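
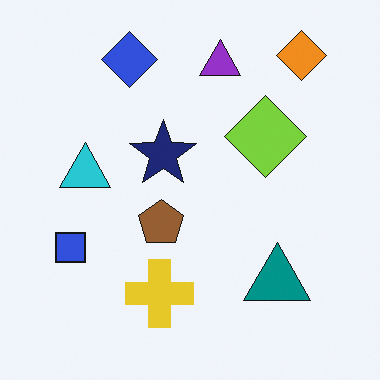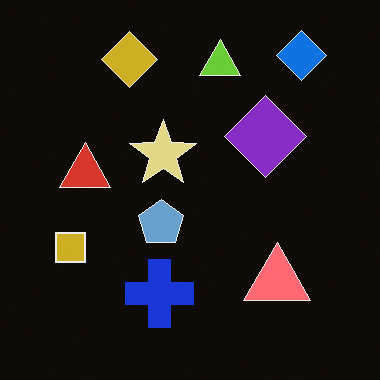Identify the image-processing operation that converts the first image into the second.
The second image is the first color-inverted (negative).

The light background has become dark and every shape's color is its complement — a photographic negative.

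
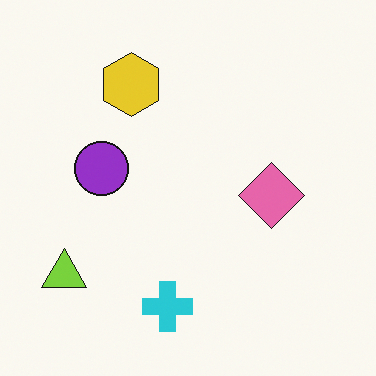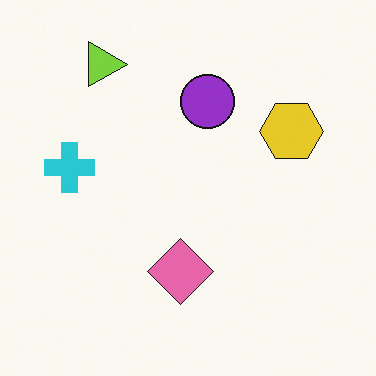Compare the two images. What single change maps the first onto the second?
The second image is the first rotated 90° clockwise.

The lime triangle sits in the bottom-left of the first image and the top-left of the second — consistent with a whole-image 90° clockwise rotation.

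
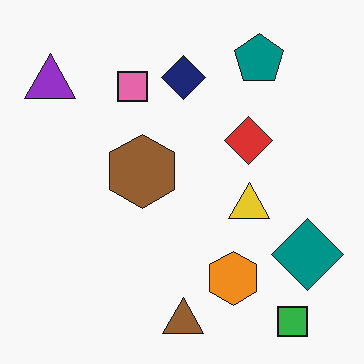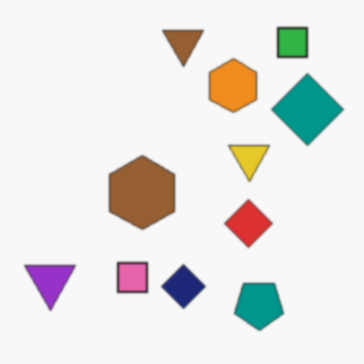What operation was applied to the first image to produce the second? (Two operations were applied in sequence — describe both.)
The second image is the first lightly blurred, then flipped vertically (top ↔ bottom).

Shape edges and outlines are uniformly softened across the whole image. The green square is in the bottom-right of the first image and the top-right of the second — shapes on opposite sides of the horizontal midline have swapped in a mirror flip.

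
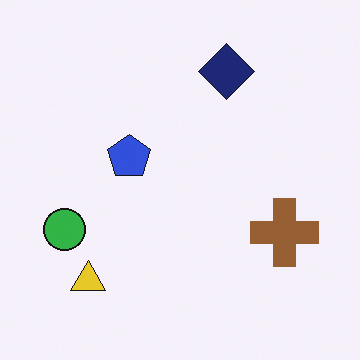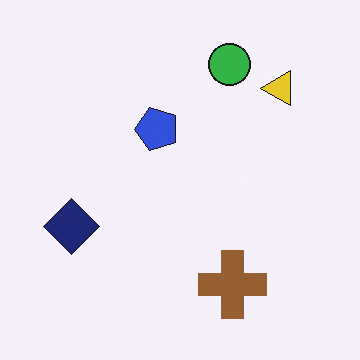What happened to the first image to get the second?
Transposed (reflected across the top-left ↔ bottom-right diagonal).

Shapes have swapped their row and column positions — what was in the top-right is now in the bottom-left — a diagonal reflection.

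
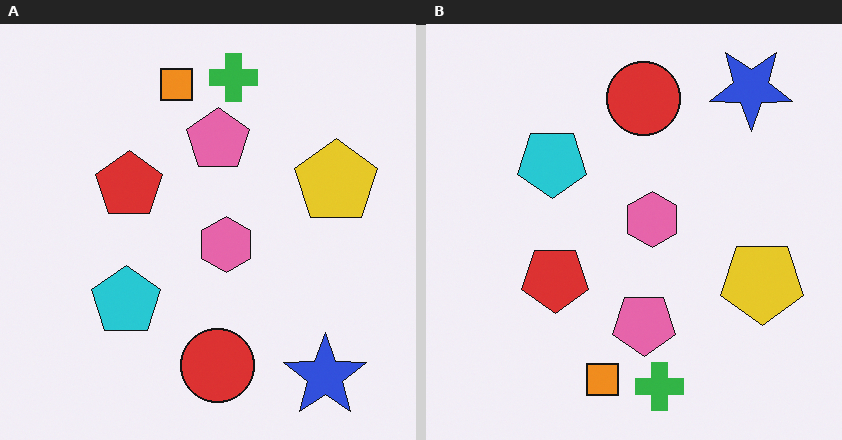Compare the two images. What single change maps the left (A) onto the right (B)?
This is the original image flipped vertically (top ↔ bottom).

The green cross is in the top of the left (A) image and the bottom of the right (B) — shapes on opposite sides of the horizontal midline have swapped in a mirror flip.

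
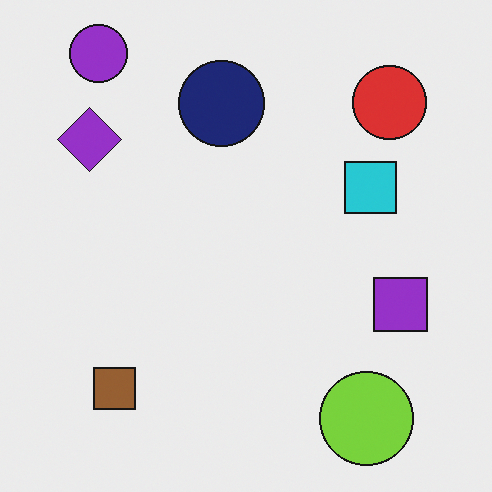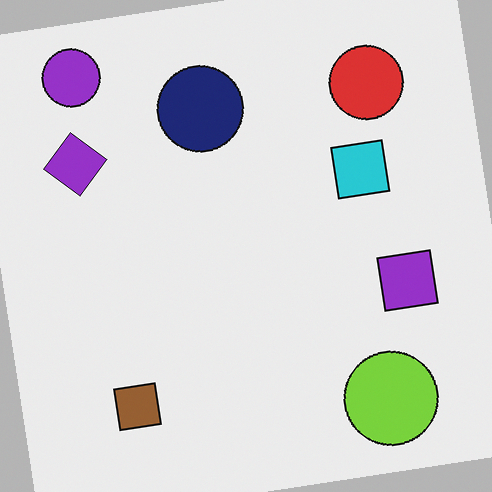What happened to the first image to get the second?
This is the original image rotated counter-clockwise by a few degrees.

Every shape is tilted by the same angle and the image corners show triangular fill wedges — a whole-image rotation by a non-right angle.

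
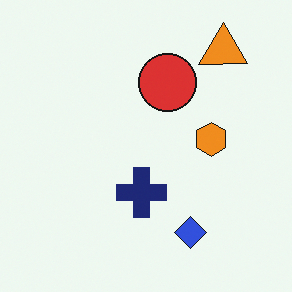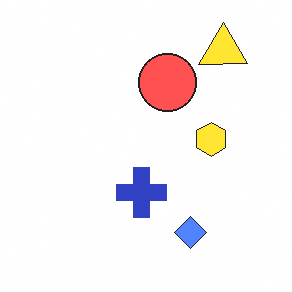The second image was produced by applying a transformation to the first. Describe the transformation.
The image was substantially brightened.

Every pixel — background and shapes alike — is uniformly brightened.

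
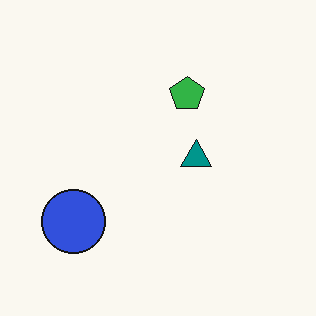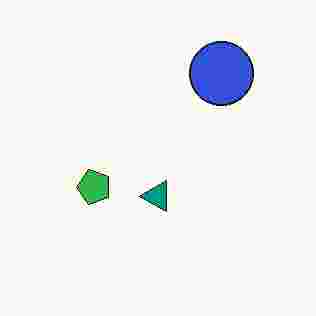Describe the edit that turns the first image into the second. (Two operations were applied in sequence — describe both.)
It was degraded with heavy JPEG compression, then transposed (reflected across the top-left ↔ bottom-right diagonal).

Blocky 8×8 compression artifacts appear around shape edges and the flat background shows ringing — characteristic JPEG degradation. Shapes have swapped their row and column positions — what was in the top-right is now in the bottom-left — a diagonal reflection.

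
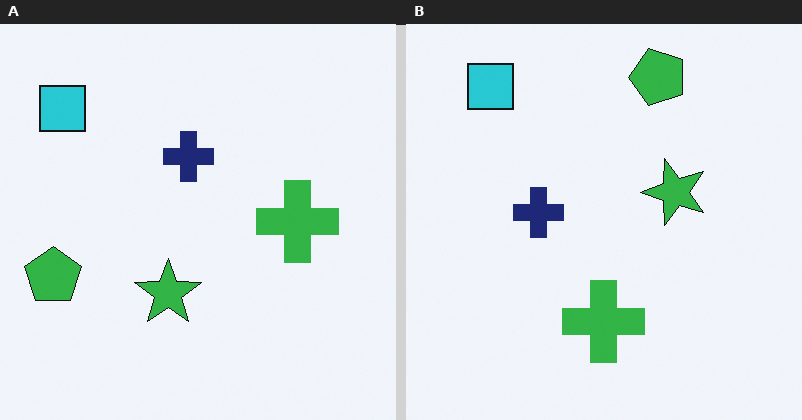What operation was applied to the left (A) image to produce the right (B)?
Transposed (reflected across the top-left ↔ bottom-right diagonal).

Shapes have swapped their row and column positions — what was in the top-right is now in the bottom-left — a diagonal reflection.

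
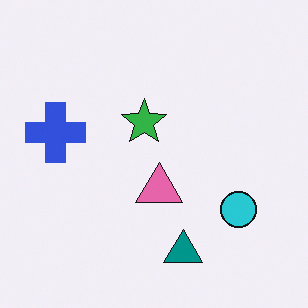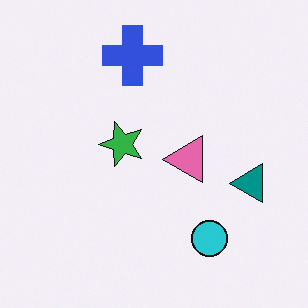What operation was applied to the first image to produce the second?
This is the original image transposed (reflected across the top-left ↔ bottom-right diagonal).

Shapes have swapped their row and column positions — what was in the top-right is now in the bottom-left — a diagonal reflection.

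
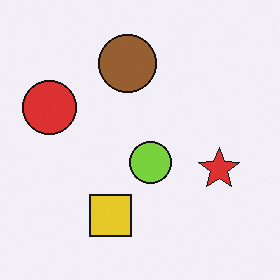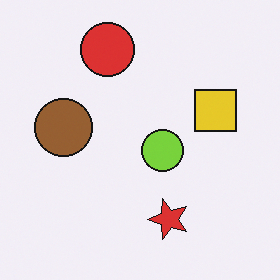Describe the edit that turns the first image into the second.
This is the original image transposed (reflected across the top-left ↔ bottom-right diagonal).

Shapes have swapped their row and column positions — what was in the top-right is now in the bottom-left — a diagonal reflection.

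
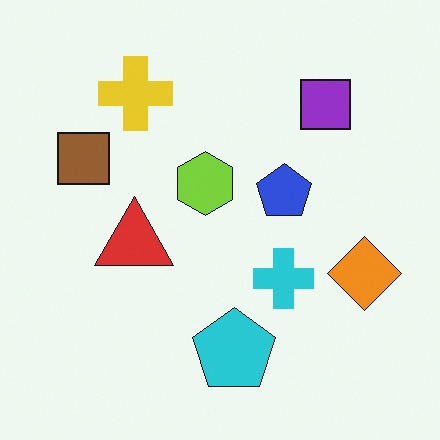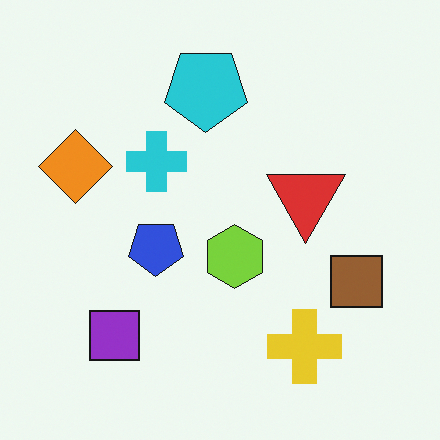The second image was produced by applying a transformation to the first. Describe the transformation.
This is the original image rotated 180°.

The purple square sits in the top-right of the first image and the bottom-left of the second — consistent with a whole-image 180° rotation.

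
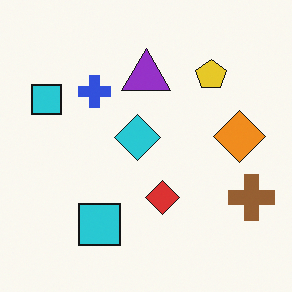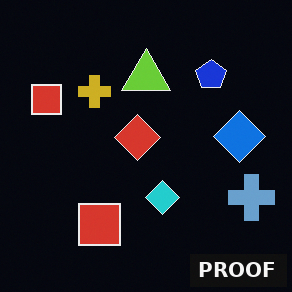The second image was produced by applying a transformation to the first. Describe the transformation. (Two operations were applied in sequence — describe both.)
The transformation is: color-inverted (negative), then watermarked with the text "PROOF" in the lower-right corner.

The light background has become dark and every shape's color is its complement — a photographic negative. A dark label reading "PROOF" appears in the lower-right corner.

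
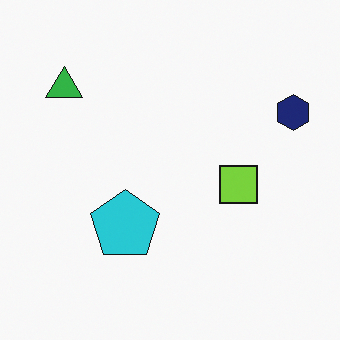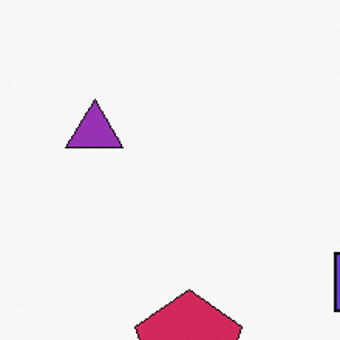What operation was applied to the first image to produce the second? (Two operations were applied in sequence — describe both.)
This is the original image hue-shifted by a large amount, then cropped slightly and scaled back up.

Every shape's color has rotated by the same amount around the hue wheel — a uniform hue shift. The visible shapes are larger and the field of view is narrower; shapes near the original edges may be partly or wholly outside the frame — a crop-and-rescale.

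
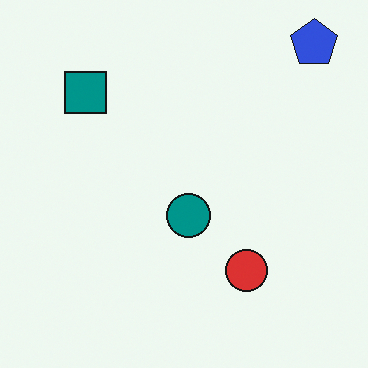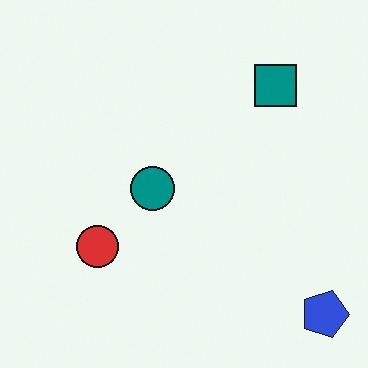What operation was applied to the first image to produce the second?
The second image is the first rotated 90° clockwise.

The blue pentagon sits in the top-right of the first image and the bottom-right of the second — consistent with a whole-image 90° clockwise rotation.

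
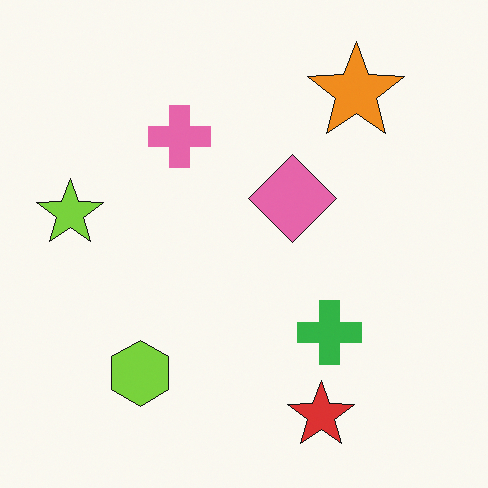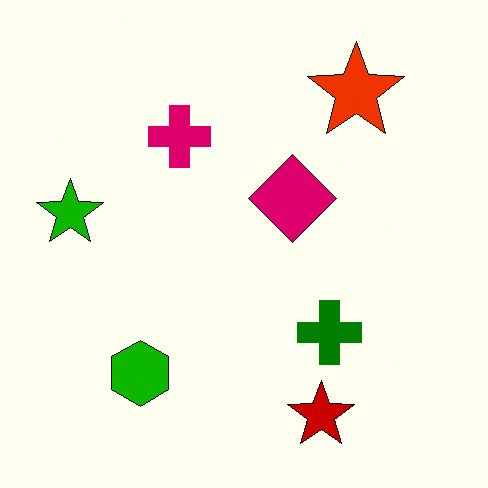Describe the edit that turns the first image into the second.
The transformation is: boosted in contrast.

Tones are pushed away from mid-grey across the whole image — a global contrast change.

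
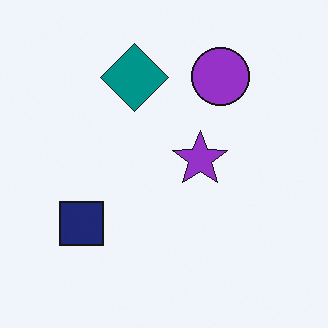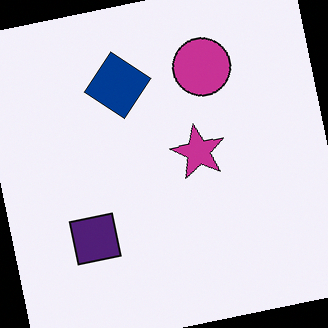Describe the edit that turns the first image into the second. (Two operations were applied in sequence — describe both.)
This is the original image rotated counter-clockwise by a small amount, then hue-shifted slightly.

Every shape is tilted by the same angle and the image corners show triangular fill wedges — a whole-image rotation by a non-right angle. Every shape's color has rotated by the same amount around the hue wheel — a uniform hue shift.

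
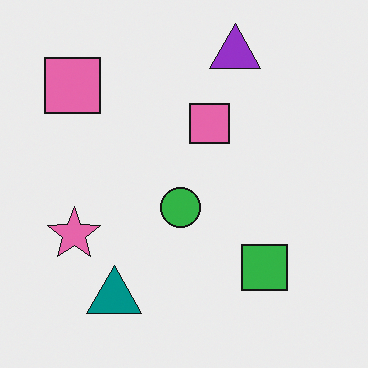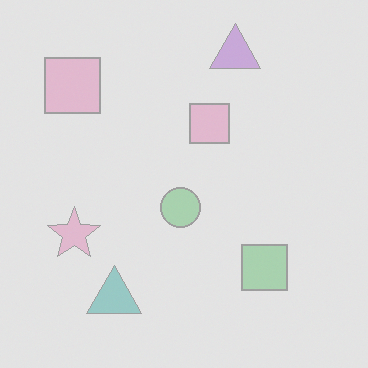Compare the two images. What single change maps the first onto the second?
Washed out (contrast reduced).

Tones are pushed toward mid-grey across the whole image — a global contrast change.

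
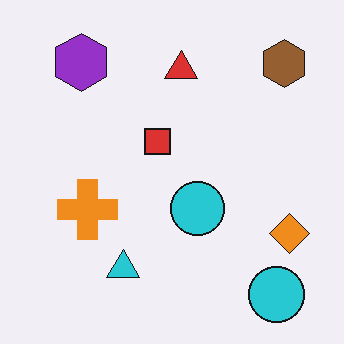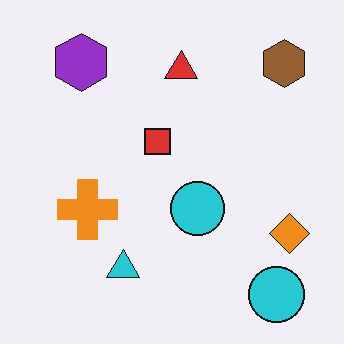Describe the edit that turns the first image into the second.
This is the original image given moderate JPEG compression.

Blocky 8×8 compression artifacts appear around shape edges and the flat background shows ringing — characteristic JPEG degradation.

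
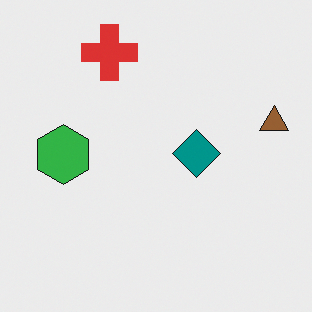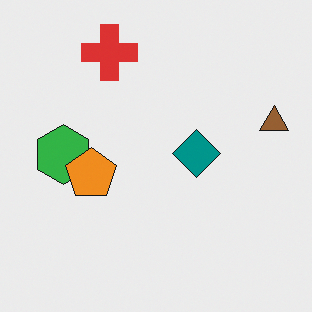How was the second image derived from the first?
The second image is the first overlaid with an additional orange pentagon.

An orange pentagon appears in the second image that is absent from the first.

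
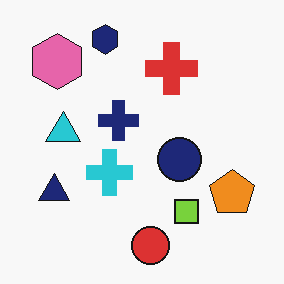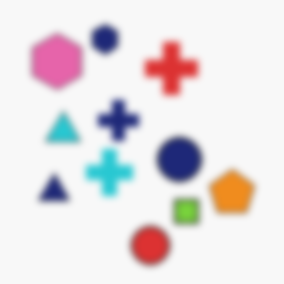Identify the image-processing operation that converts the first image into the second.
The second image is the first moderately blurred.

Shape edges and outlines are uniformly softened across the whole image.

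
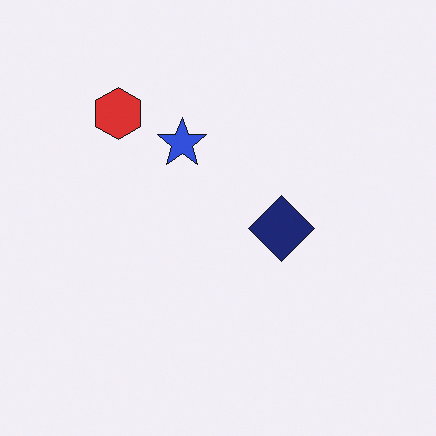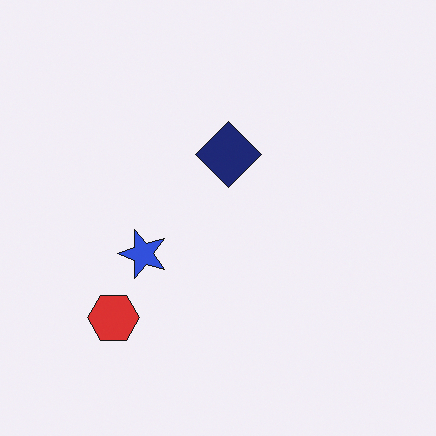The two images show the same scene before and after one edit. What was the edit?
Rotated 90° counter-clockwise.

The red hexagon sits in the top-left of the first image and the bottom-left of the second — consistent with a whole-image 90° counter-clockwise rotation.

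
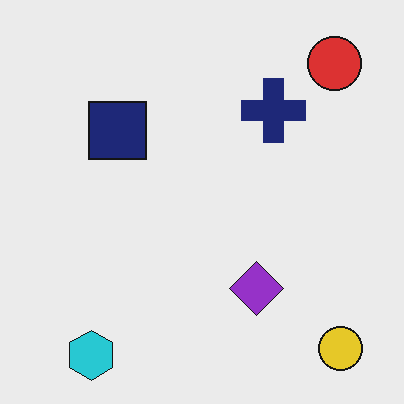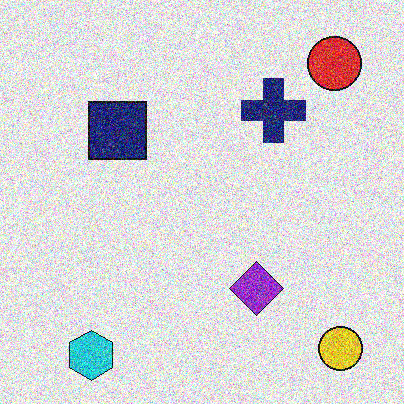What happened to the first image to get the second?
The transformation is: degraded with heavy additive noise.

Random speckle covers the whole image, including the flat background.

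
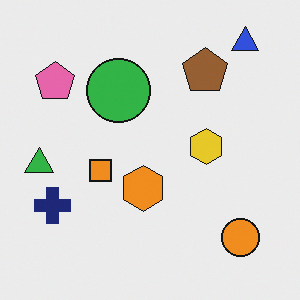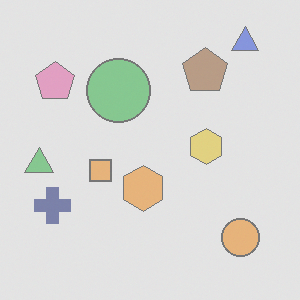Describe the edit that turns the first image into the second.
The image was given much lower contrast.

Tones are pushed toward mid-grey across the whole image — a global contrast change.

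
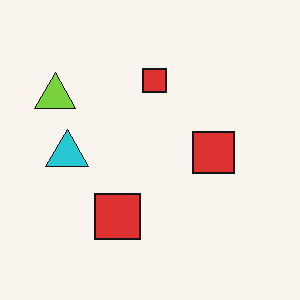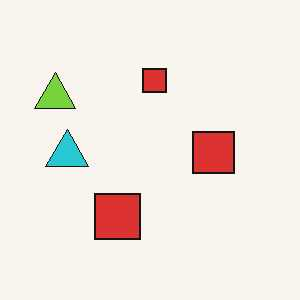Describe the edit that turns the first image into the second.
This is the original image given moderate JPEG compression.

Blocky 8×8 compression artifacts appear around shape edges and the flat background shows ringing — characteristic JPEG degradation.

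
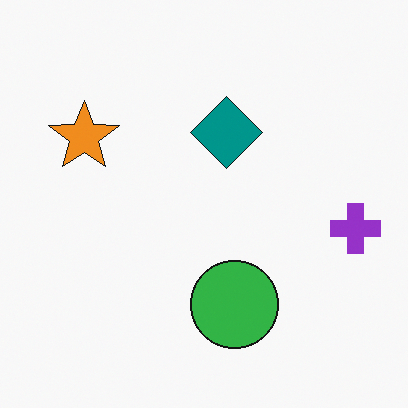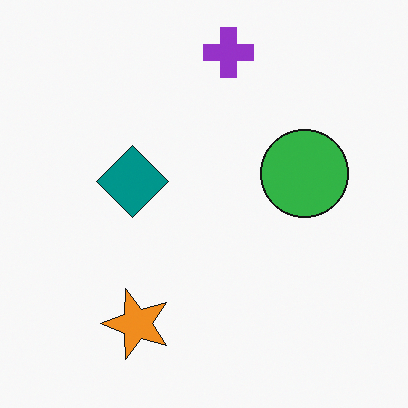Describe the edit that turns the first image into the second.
It was rotated 90° counter-clockwise.

The purple cross sits in the right of the first image and the top of the second — consistent with a whole-image 90° counter-clockwise rotation.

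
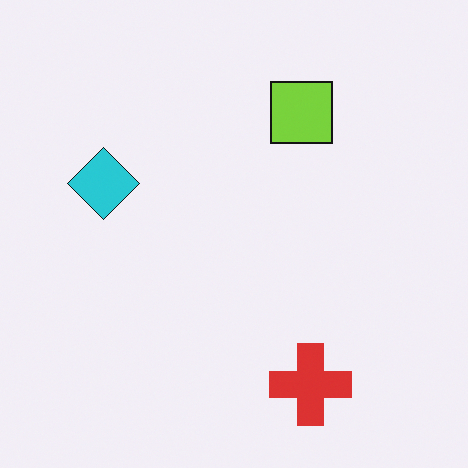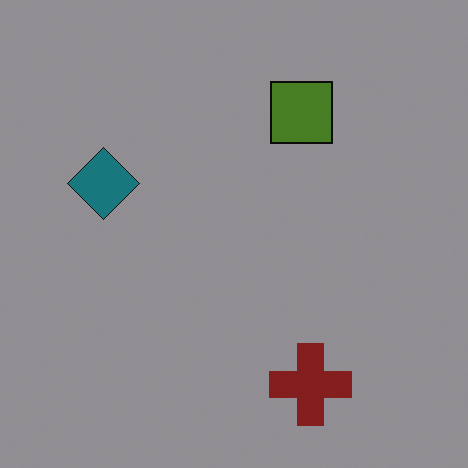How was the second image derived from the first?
The second image is the first noticeably darkened.

Every pixel — background and shapes alike — is uniformly darkened.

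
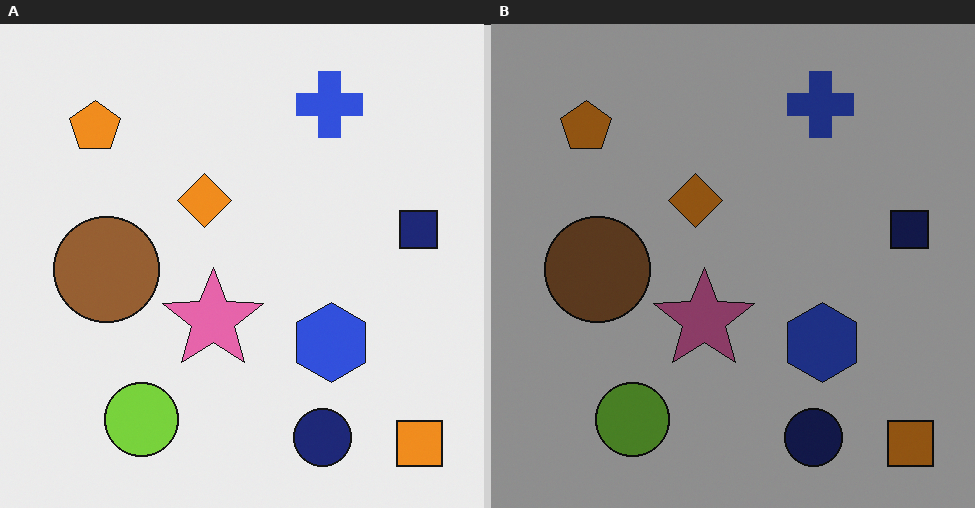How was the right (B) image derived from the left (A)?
The image was substantially darkened.

Every pixel — background and shapes alike — is uniformly darkened.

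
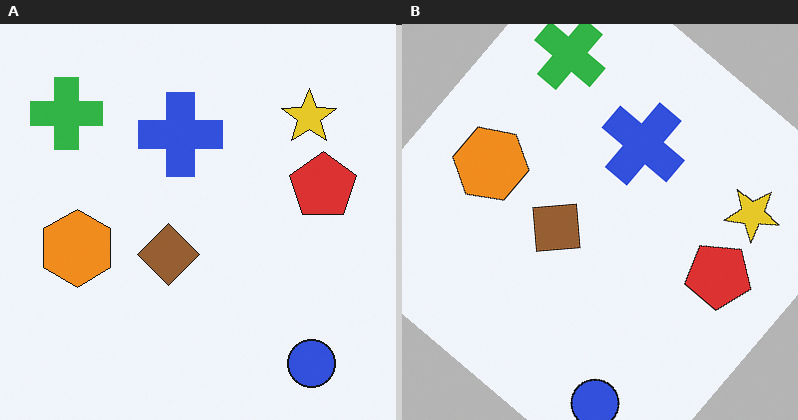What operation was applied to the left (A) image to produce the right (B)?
The image was rotated clockwise by a large amount — several tens of degrees.

Every shape is tilted by the same angle and the image corners show triangular fill wedges — a whole-image rotation by a non-right angle.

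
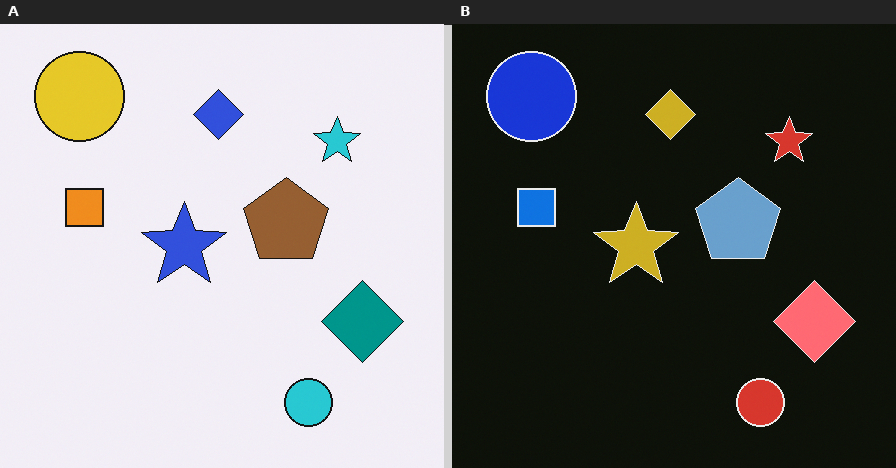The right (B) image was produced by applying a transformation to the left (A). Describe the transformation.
Color-inverted (negative).

The light background has become dark and every shape's color is its complement — a photographic negative.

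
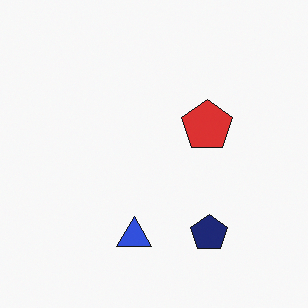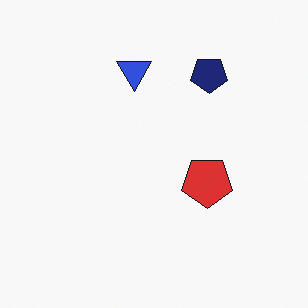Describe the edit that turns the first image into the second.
This is the original image flipped vertically (top ↔ bottom).

The blue triangle is in the bottom of the first image and the top of the second — shapes on opposite sides of the horizontal midline have swapped in a mirror flip.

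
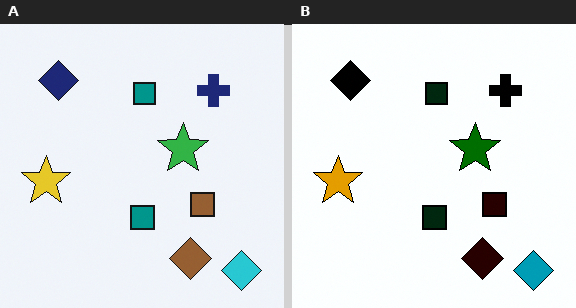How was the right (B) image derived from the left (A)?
It was boosted in contrast.

Tones are pushed away from mid-grey across the whole image — a global contrast change.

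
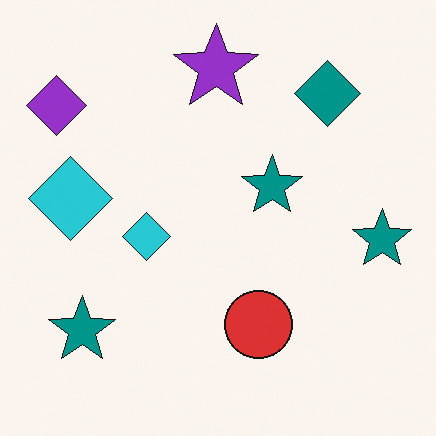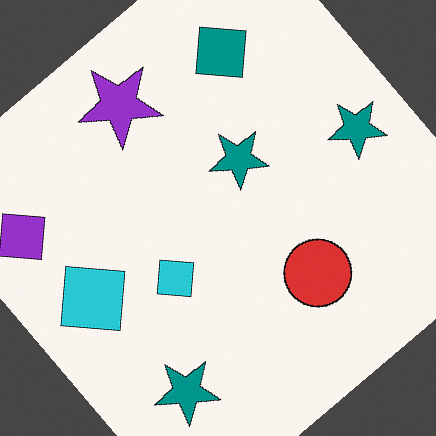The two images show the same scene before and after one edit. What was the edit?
The image was rotated counter-clockwise by a large amount — several tens of degrees.

Every shape is tilted by the same angle and the image corners show triangular fill wedges — a whole-image rotation by a non-right angle.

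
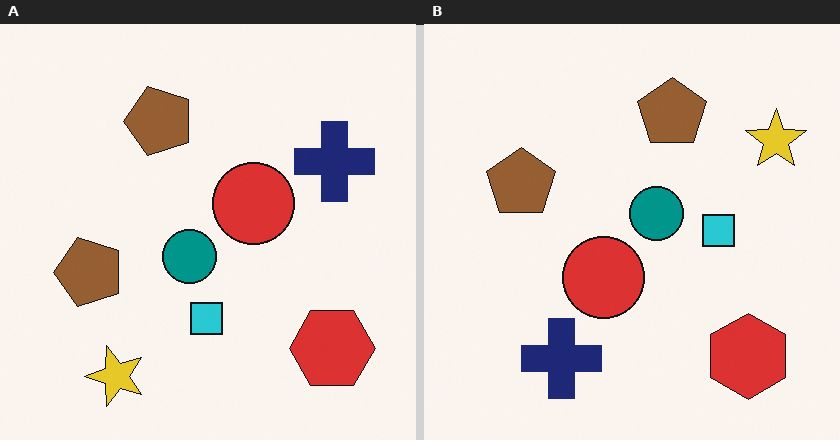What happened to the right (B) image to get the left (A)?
The left (A) image is the right (B) transposed (reflected across the top-left ↔ bottom-right diagonal).

Shapes have swapped their row and column positions — what was in the top-right is now in the bottom-left — a diagonal reflection.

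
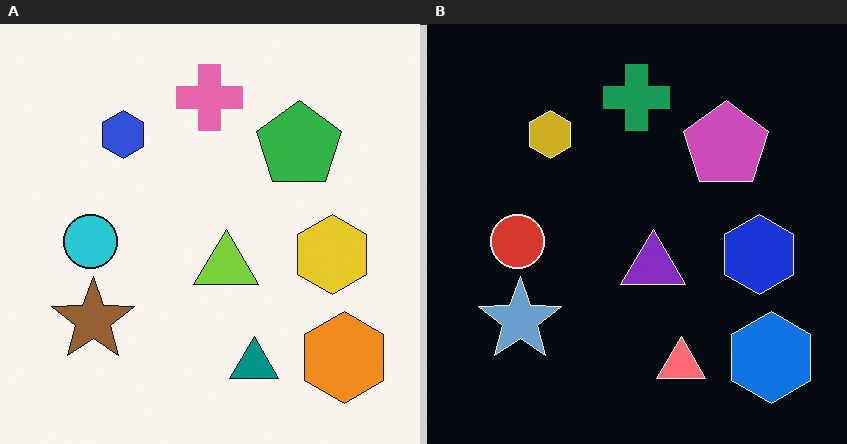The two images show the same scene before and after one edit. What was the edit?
The right (B) image is the left (A) color-inverted (negative).

The light background has become dark and every shape's color is its complement — a photographic negative.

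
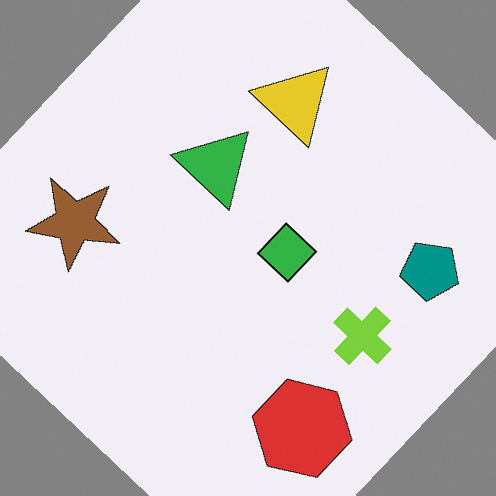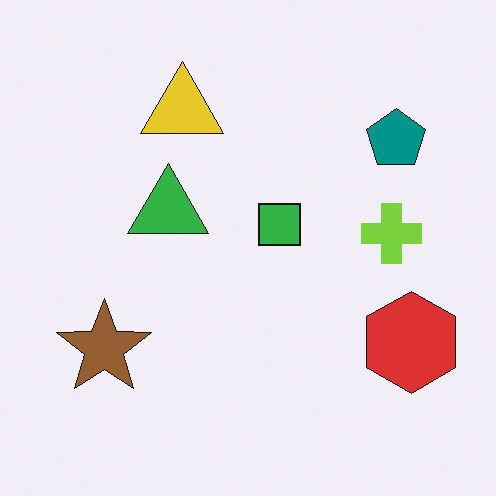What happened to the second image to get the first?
This is the original image rotated clockwise by a large amount — several tens of degrees.

Every shape is tilted by the same angle and the image corners show triangular fill wedges — a whole-image rotation by a non-right angle.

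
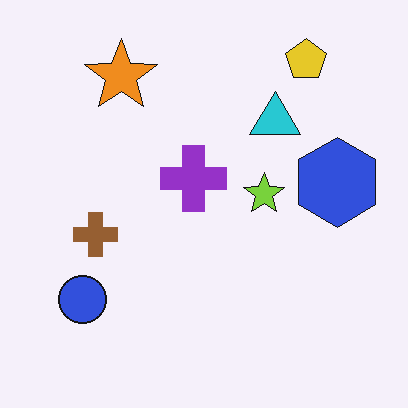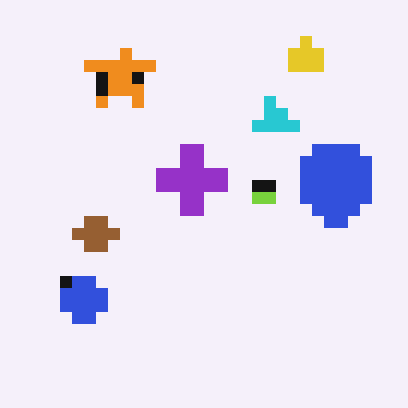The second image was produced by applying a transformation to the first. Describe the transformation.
The second image is the first heavily pixelated into large blocks.

Shapes are reduced to large square blocks; fine edges and outlines are lost — a downscale-then-upscale (mosaic) effect.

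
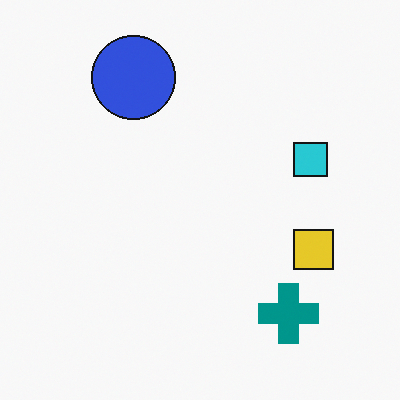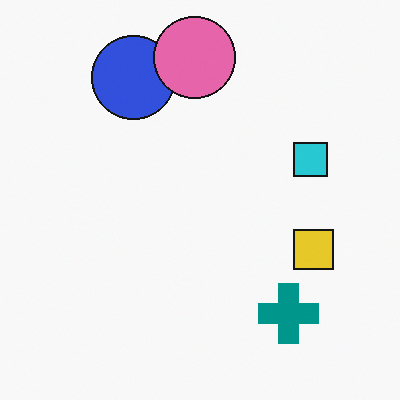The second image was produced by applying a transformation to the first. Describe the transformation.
This is the original image overlaid with an additional pink circle.

A pink circle appears in the second image that is absent from the first.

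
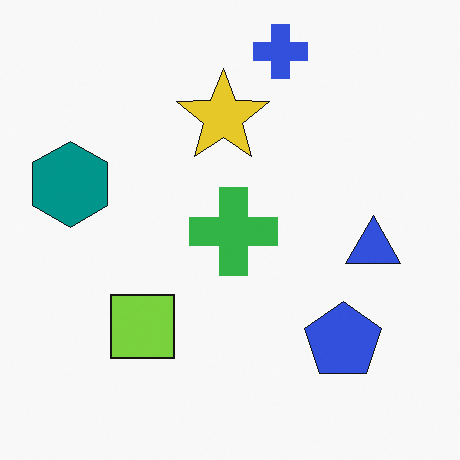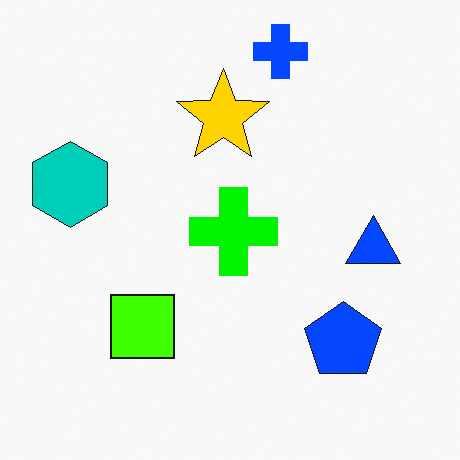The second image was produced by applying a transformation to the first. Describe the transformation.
The second image is the first heavily oversaturated.

All colors are more vivid — a global saturation change.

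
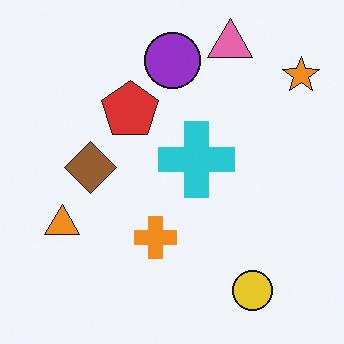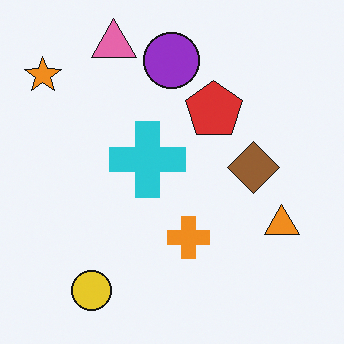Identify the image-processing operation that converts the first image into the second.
The transformation is: flipped horizontally (left ↔ right).

The orange star is in the top-right of the first image and the top-left of the second — shapes on opposite sides of the vertical midline have swapped in a mirror flip.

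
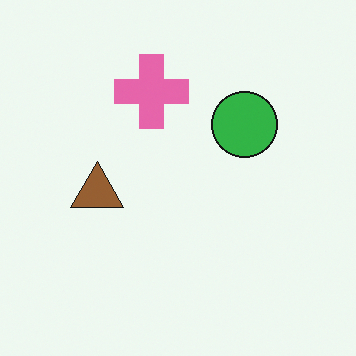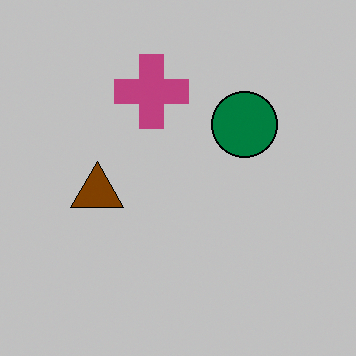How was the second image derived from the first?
It was heavily posterized to just a handful of flat colors.

Each flat color has snapped to a coarser quantized level — most visibly, the near-white background has dropped to a flat grey.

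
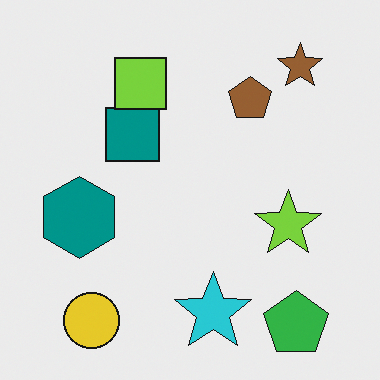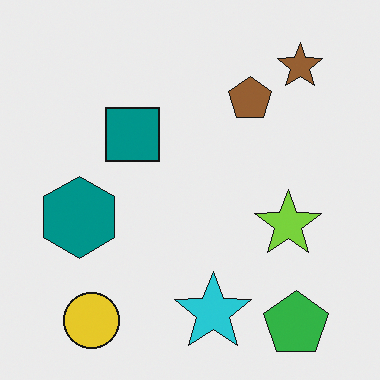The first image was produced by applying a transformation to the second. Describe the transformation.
This is the original image overlaid with an additional lime square.

A lime square appears in the first image that is absent from the second.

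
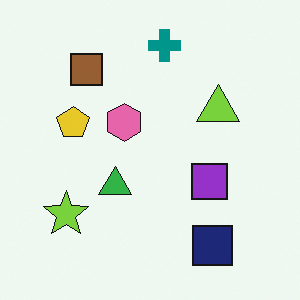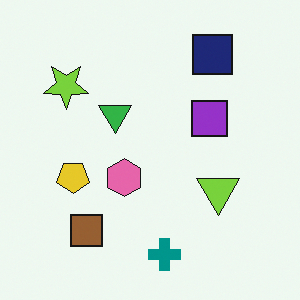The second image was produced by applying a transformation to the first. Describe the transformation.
The transformation is: flipped vertically (top ↔ bottom).

The teal cross is in the top of the first image and the bottom of the second — shapes on opposite sides of the horizontal midline have swapped in a mirror flip.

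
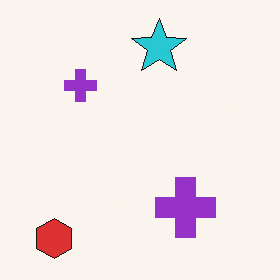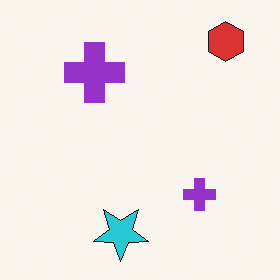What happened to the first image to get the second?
The image was rotated 180°.

The red hexagon sits in the bottom-left of the first image and the top-right of the second — consistent with a whole-image 180° rotation.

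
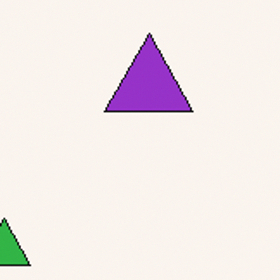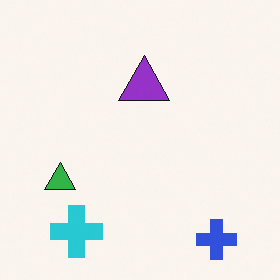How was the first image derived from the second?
The image was cropped to a noticeably smaller region and rescaled.

The visible shapes are larger and the field of view is narrower; shapes near the original edges may be partly or wholly outside the frame — a crop-and-rescale.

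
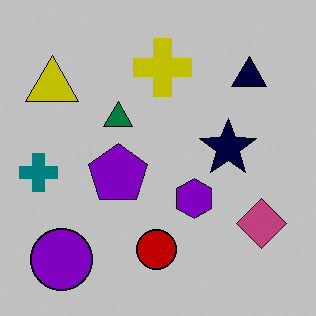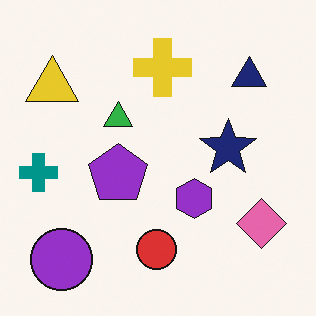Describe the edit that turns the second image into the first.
The first image is the second aggressively posterized.

Each flat color has snapped to a coarser quantized level — most visibly, the near-white background has dropped to a flat grey.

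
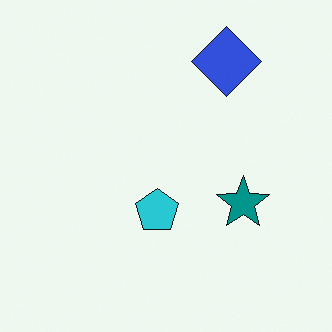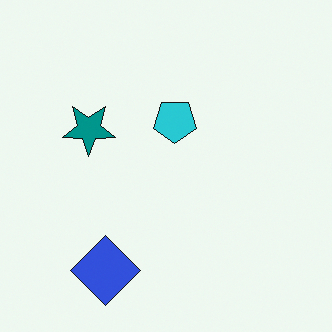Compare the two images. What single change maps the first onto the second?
The second image is the first rotated 180°.

The blue diamond sits in the top-right of the first image and the bottom-left of the second — consistent with a whole-image 180° rotation.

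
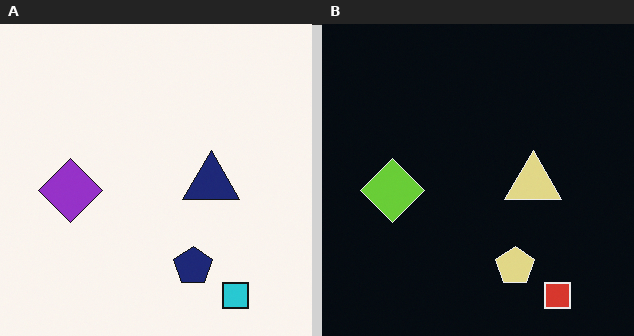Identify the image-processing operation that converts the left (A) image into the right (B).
This is the original image color-inverted (negative).

The light background has become dark and every shape's color is its complement — a photographic negative.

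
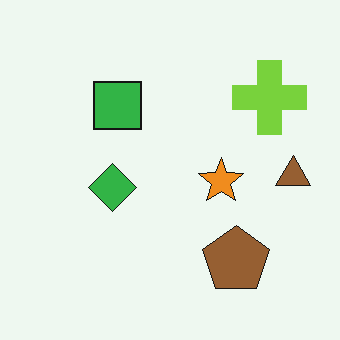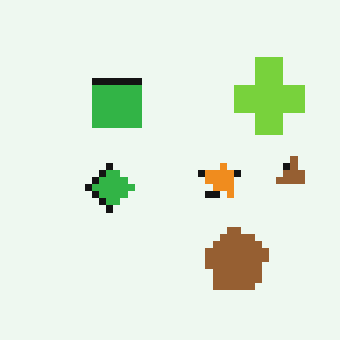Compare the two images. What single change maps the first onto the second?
It was moderately pixelated.

Shapes are reduced to large square blocks; fine edges and outlines are lost — a downscale-then-upscale (mosaic) effect.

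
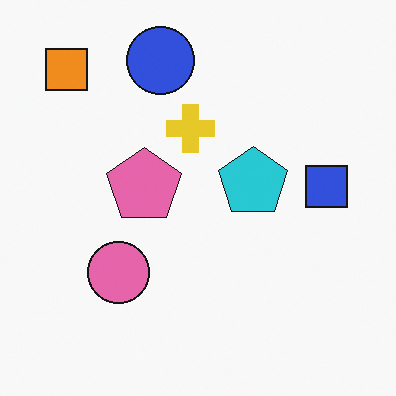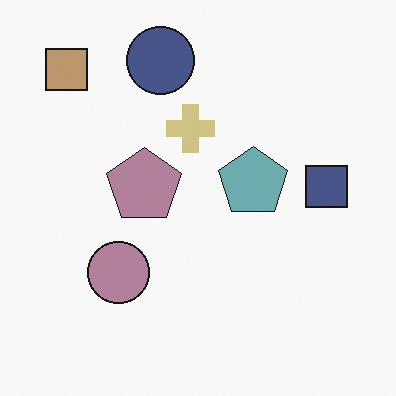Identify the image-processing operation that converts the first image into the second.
The second image is the first heavily desaturated.

All colors are more muted and greyish — a global saturation change.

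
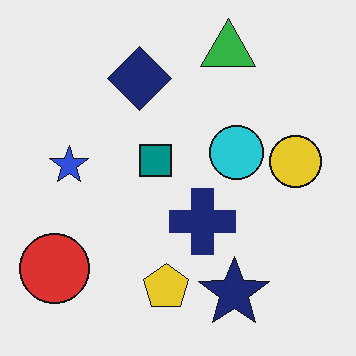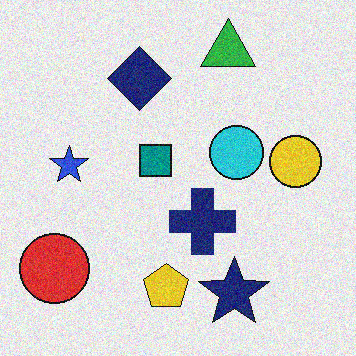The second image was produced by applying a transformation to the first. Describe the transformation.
The second image is the first degraded with moderate additive noise.

Random speckle covers the whole image, including the flat background.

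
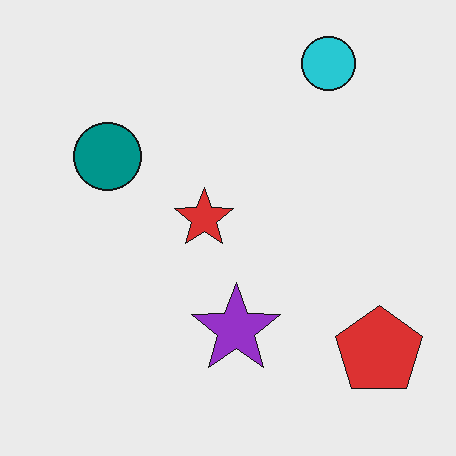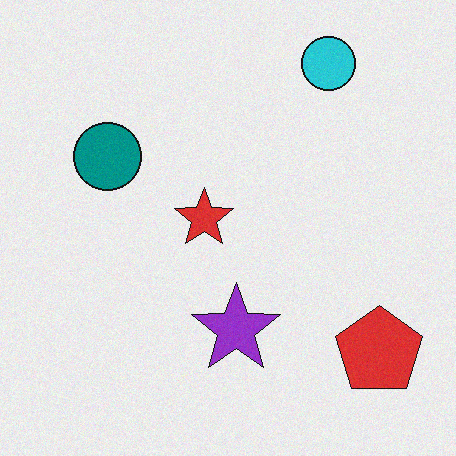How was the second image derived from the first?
Degraded with light additive noise.

Random speckle covers the whole image, including the flat background.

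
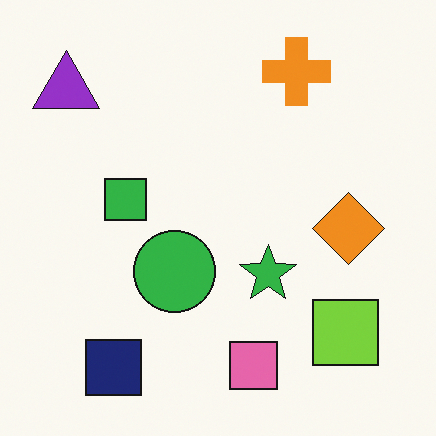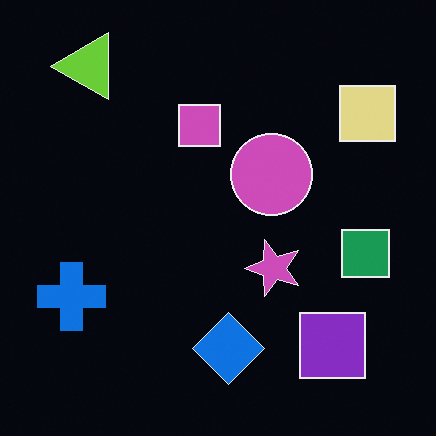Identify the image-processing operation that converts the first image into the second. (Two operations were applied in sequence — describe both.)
It was color-inverted (negative), then transposed (reflected across the top-left ↔ bottom-right diagonal).

The light background has become dark and every shape's color is its complement — a photographic negative. Shapes have swapped their row and column positions — what was in the top-right is now in the bottom-left — a diagonal reflection.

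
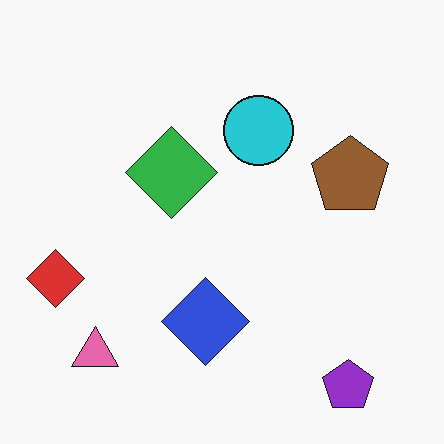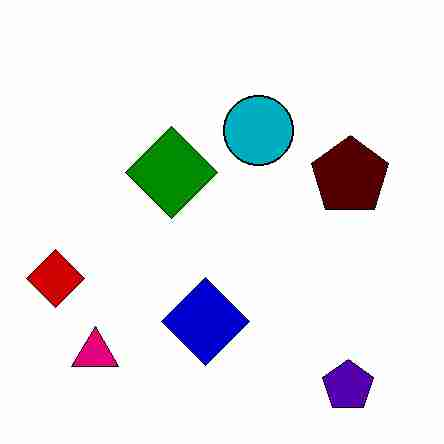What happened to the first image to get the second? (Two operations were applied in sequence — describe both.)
The transformation is: boosted in contrast, then heavily JPEG-compressed with obvious blocking artifacts.

Tones are pushed away from mid-grey across the whole image — a global contrast change. Blocky 8×8 compression artifacts appear around shape edges and the flat background shows ringing — characteristic JPEG degradation.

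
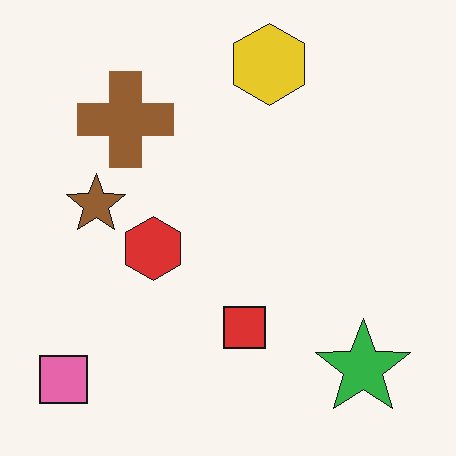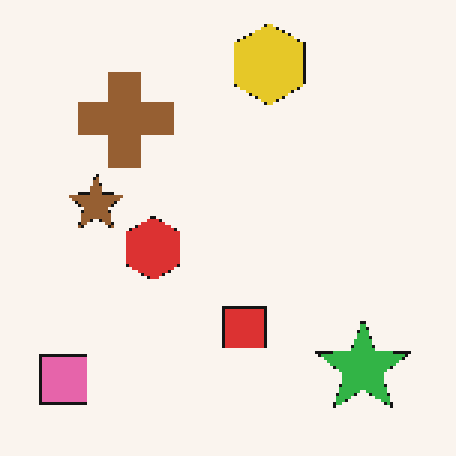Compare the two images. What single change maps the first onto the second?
The transformation is: mildly pixelated.

Shapes are reduced to large square blocks; fine edges and outlines are lost — a downscale-then-upscale (mosaic) effect.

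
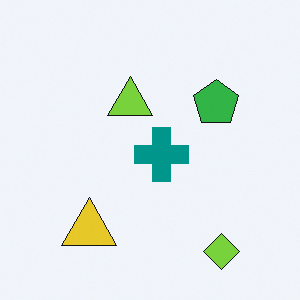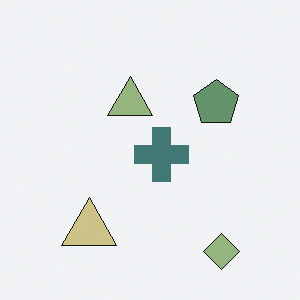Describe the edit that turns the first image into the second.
The second image is the first made much more muted (saturation change).

All colors are more muted and greyish — a global saturation change.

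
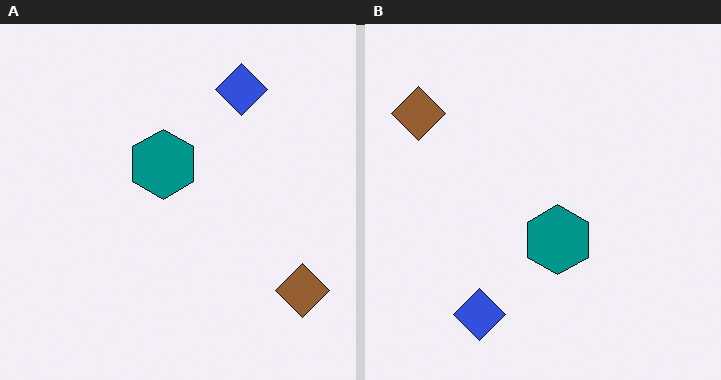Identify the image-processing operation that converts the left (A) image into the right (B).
The image was rotated 180°.

The brown diamond sits in the bottom-right of the left (A) image and the top-left of the right (B) — consistent with a whole-image 180° rotation.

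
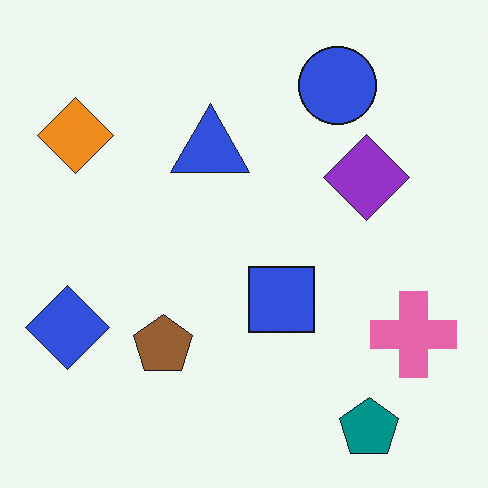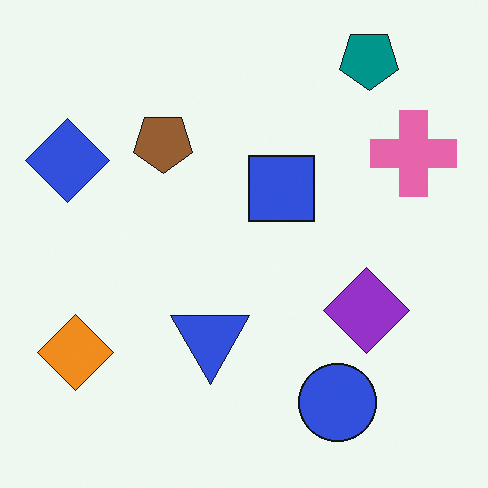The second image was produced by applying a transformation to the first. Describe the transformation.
This is the original image flipped vertically (top ↔ bottom).

The teal pentagon is in the bottom-right of the first image and the top-right of the second — shapes on opposite sides of the horizontal midline have swapped in a mirror flip.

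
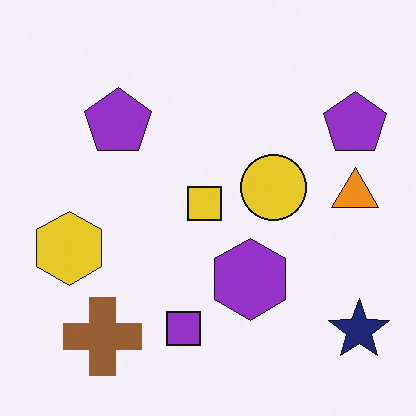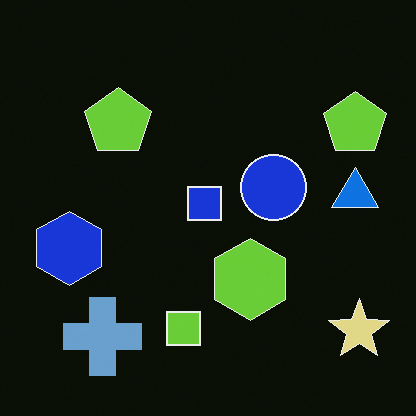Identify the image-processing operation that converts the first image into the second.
It was color-inverted (negative).

The light background has become dark and every shape's color is its complement — a photographic negative.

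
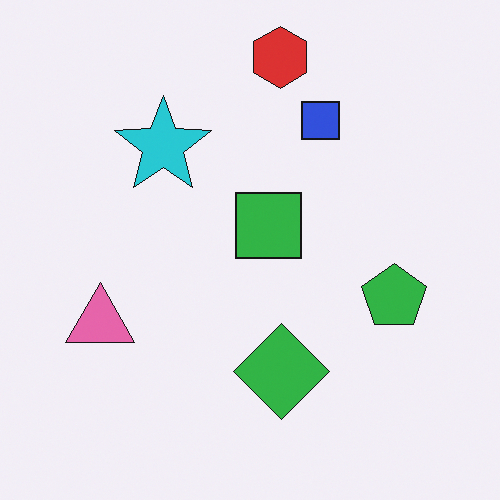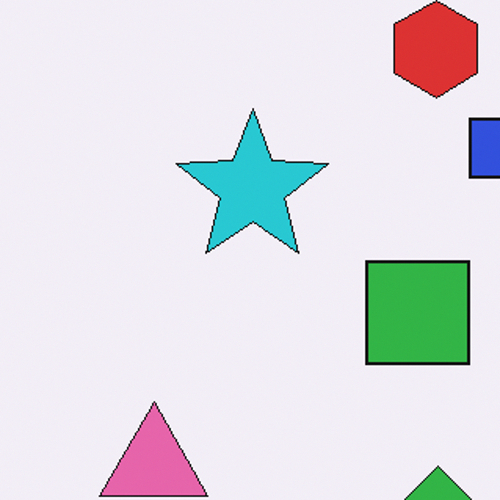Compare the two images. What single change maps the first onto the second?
The transformation is: cropped slightly and scaled back up.

The visible shapes are larger and the field of view is narrower; shapes near the original edges may be partly or wholly outside the frame — a crop-and-rescale.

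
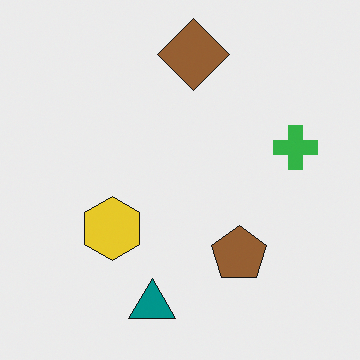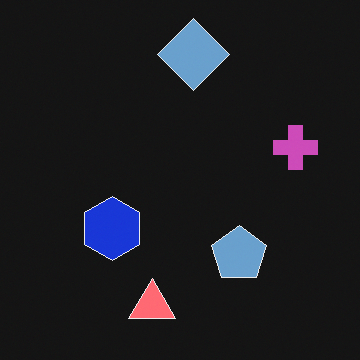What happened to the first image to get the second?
It was color-inverted (negative).

The light background has become dark and every shape's color is its complement — a photographic negative.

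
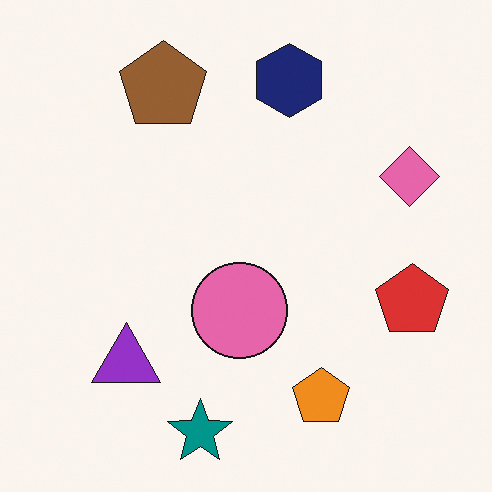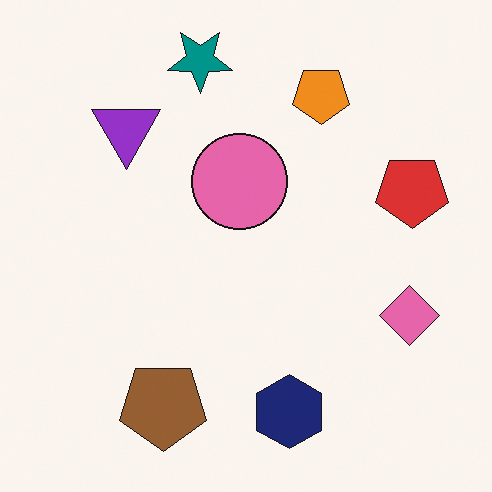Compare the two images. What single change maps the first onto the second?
The transformation is: flipped vertically (top ↔ bottom).

The teal star is in the bottom of the first image and the top of the second — shapes on opposite sides of the horizontal midline have swapped in a mirror flip.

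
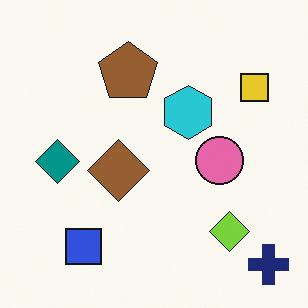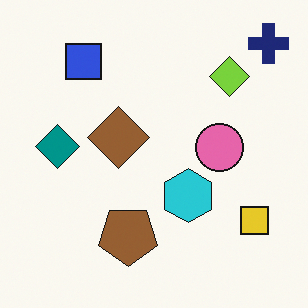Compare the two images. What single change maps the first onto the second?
This is the original image flipped vertically (top ↔ bottom).

The navy cross is in the bottom-right of the first image and the top-right of the second — shapes on opposite sides of the horizontal midline have swapped in a mirror flip.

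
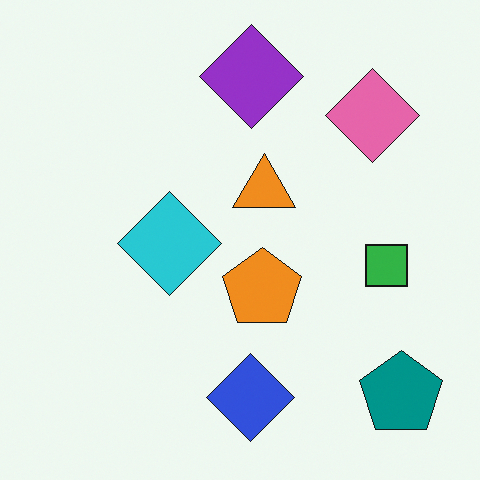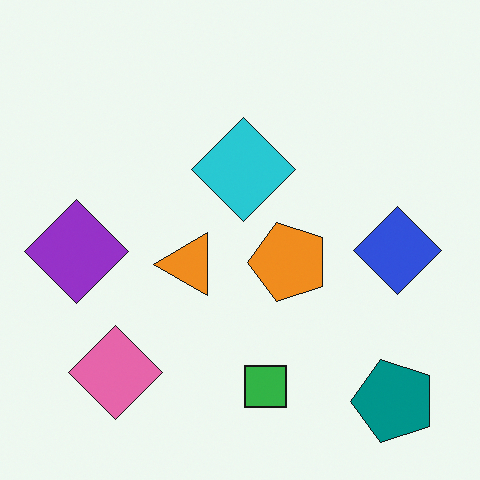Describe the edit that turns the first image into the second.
It was transposed (reflected across the top-left ↔ bottom-right diagonal).

Shapes have swapped their row and column positions — what was in the top-right is now in the bottom-left — a diagonal reflection.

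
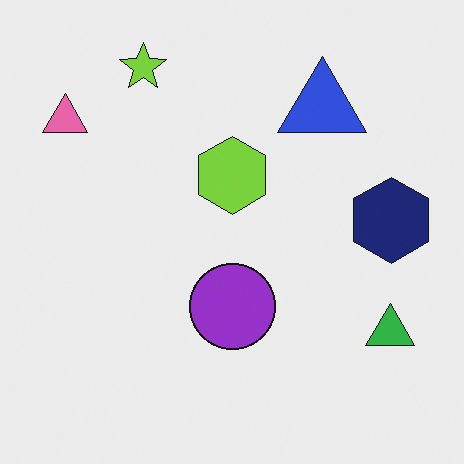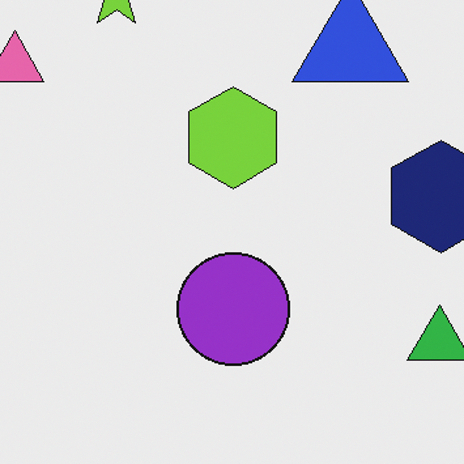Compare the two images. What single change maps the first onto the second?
This is the original image cropped to a modestly smaller region and rescaled.

The visible shapes are larger and the field of view is narrower; shapes near the original edges may be partly or wholly outside the frame — a crop-and-rescale.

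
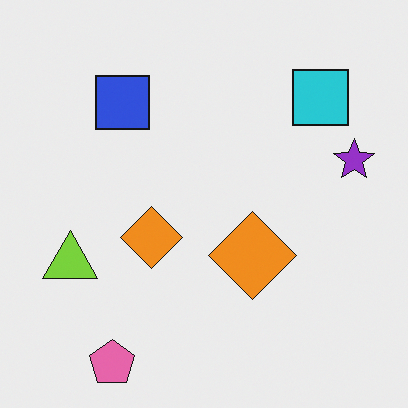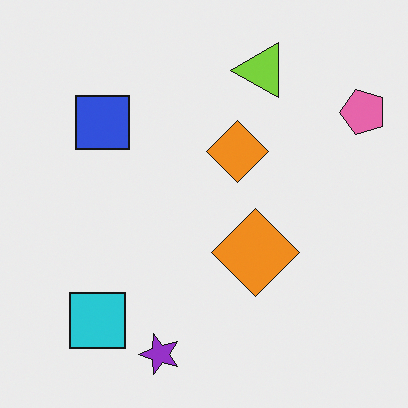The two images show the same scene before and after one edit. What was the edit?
The second image is the first transposed (reflected across the top-left ↔ bottom-right diagonal).

Shapes have swapped their row and column positions — what was in the top-right is now in the bottom-left — a diagonal reflection.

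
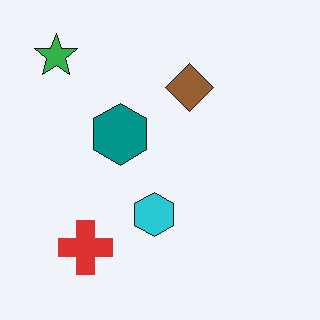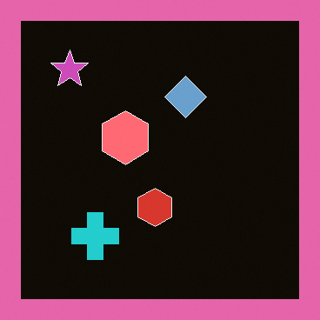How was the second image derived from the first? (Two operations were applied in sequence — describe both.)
It was color-inverted (negative), then framed with a pink border.

The light background has become dark and every shape's color is its complement — a photographic negative. A solid pink frame runs around the edge of the second image, with the content slightly shrunk inside it.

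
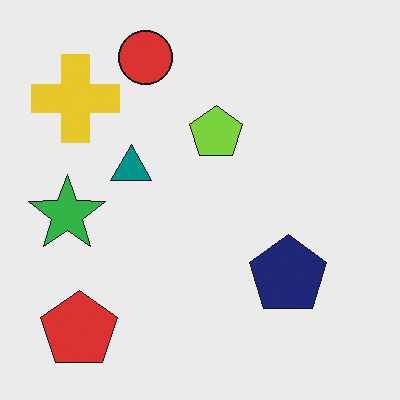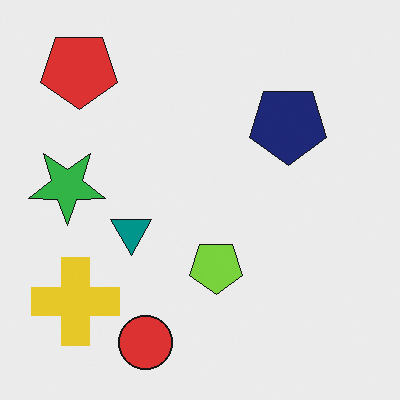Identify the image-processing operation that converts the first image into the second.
The image was flipped vertically (top ↔ bottom).

The red circle is in the top of the first image and the bottom of the second — shapes on opposite sides of the horizontal midline have swapped in a mirror flip.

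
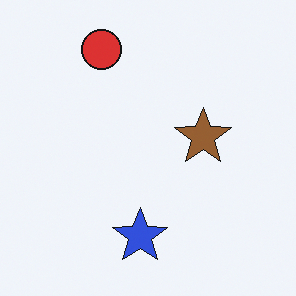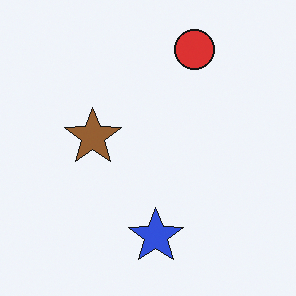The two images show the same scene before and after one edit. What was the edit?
The transformation is: flipped horizontally (left ↔ right).

The brown star is in the right of the first image and the left of the second — shapes on opposite sides of the vertical midline have swapped in a mirror flip.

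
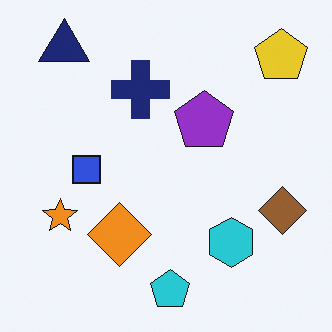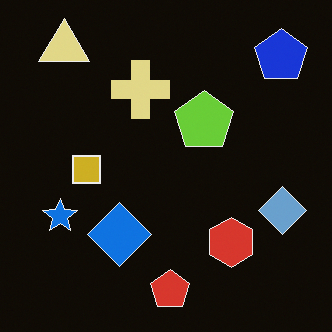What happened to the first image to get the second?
This is the original image color-inverted (negative).

The light background has become dark and every shape's color is its complement — a photographic negative.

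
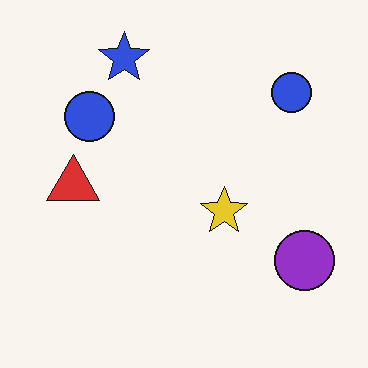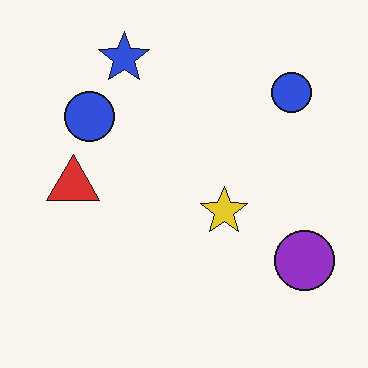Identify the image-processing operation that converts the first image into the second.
The image was JPEG-compressed with visible artifacts.

Blocky 8×8 compression artifacts appear around shape edges and the flat background shows ringing — characteristic JPEG degradation.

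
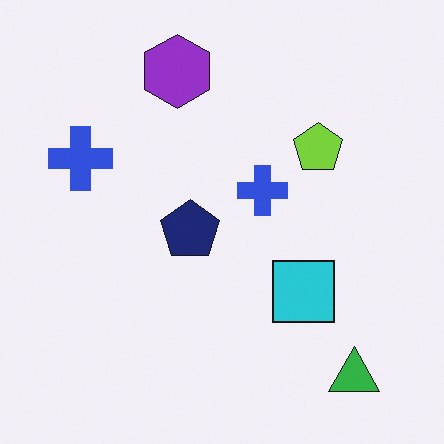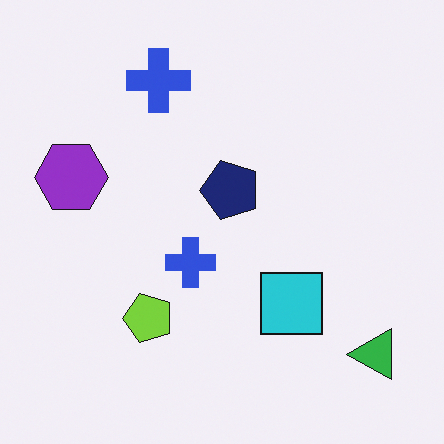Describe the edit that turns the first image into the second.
The image was transposed (reflected across the top-left ↔ bottom-right diagonal).

Shapes have swapped their row and column positions — what was in the top-right is now in the bottom-left — a diagonal reflection.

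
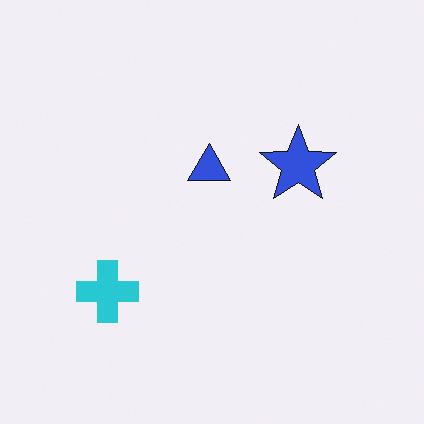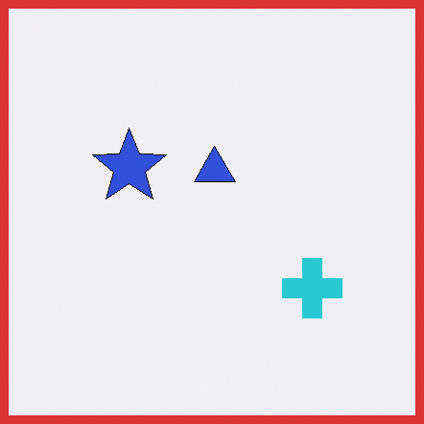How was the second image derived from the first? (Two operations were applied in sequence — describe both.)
Flipped horizontally (left ↔ right), then framed with a red border.

The cyan cross is in the bottom-left of the first image and the bottom-right of the second — shapes on opposite sides of the vertical midline have swapped in a mirror flip. A solid red frame runs around the edge of the second image, with the content slightly shrunk inside it.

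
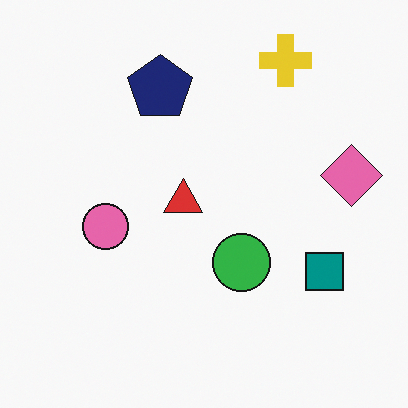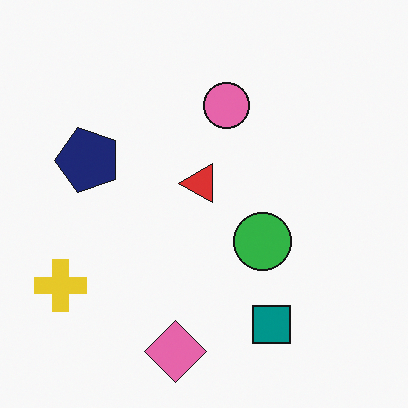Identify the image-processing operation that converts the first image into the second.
Transposed (reflected across the top-left ↔ bottom-right diagonal).

Shapes have swapped their row and column positions — what was in the top-right is now in the bottom-left — a diagonal reflection.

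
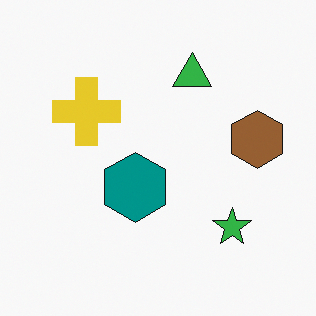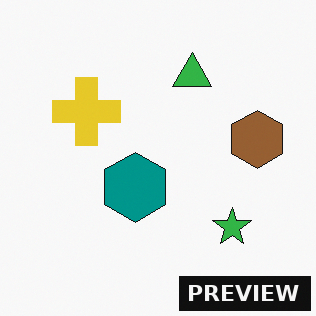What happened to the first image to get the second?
The transformation is: watermarked with the text "PREVIEW" in the lower-right corner.

A dark label reading "PREVIEW" appears in the lower-right corner.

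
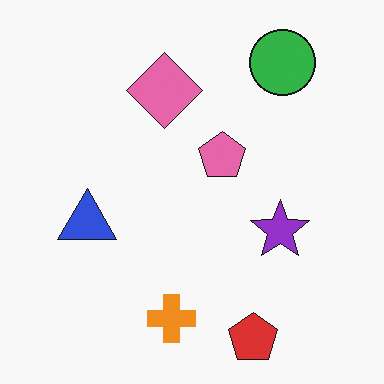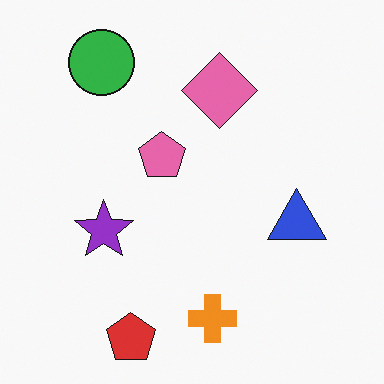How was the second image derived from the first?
The second image is the first flipped horizontally (left ↔ right).

The blue triangle is in the left of the first image and the right of the second — shapes on opposite sides of the vertical midline have swapped in a mirror flip.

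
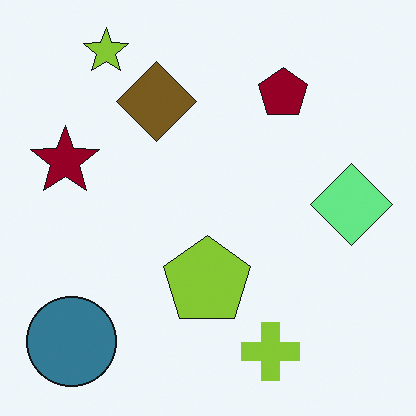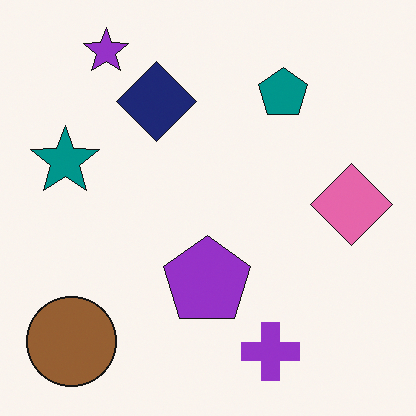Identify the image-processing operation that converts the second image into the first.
The transformation is: hue-shifted by a large amount.

Every shape's color has rotated by the same amount around the hue wheel — a uniform hue shift.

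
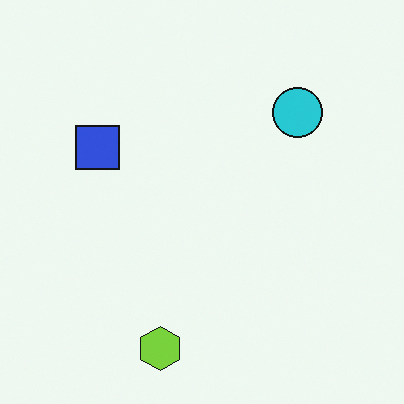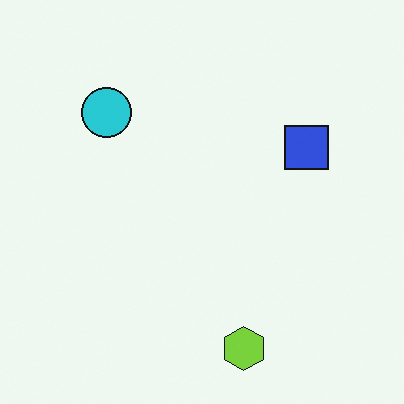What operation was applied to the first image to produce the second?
It was flipped horizontally (left ↔ right).

The blue square is in the left of the first image and the right of the second — shapes on opposite sides of the vertical midline have swapped in a mirror flip.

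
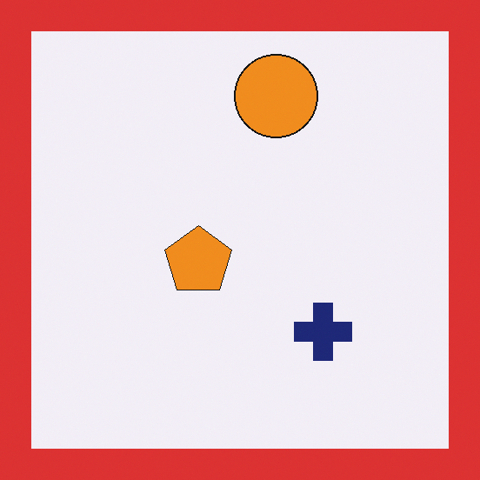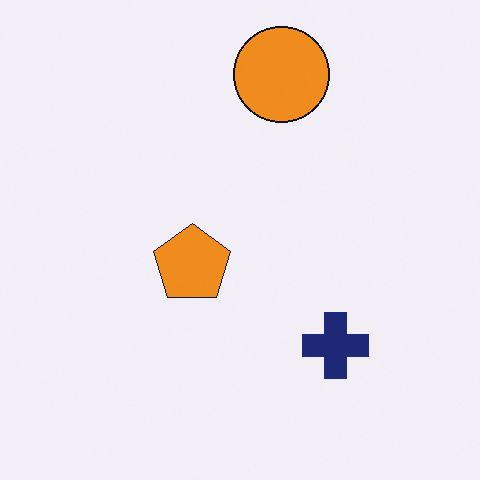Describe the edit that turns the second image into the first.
The image was framed with a red border.

A solid red frame runs around the edge of the first image, with the content slightly shrunk inside it.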